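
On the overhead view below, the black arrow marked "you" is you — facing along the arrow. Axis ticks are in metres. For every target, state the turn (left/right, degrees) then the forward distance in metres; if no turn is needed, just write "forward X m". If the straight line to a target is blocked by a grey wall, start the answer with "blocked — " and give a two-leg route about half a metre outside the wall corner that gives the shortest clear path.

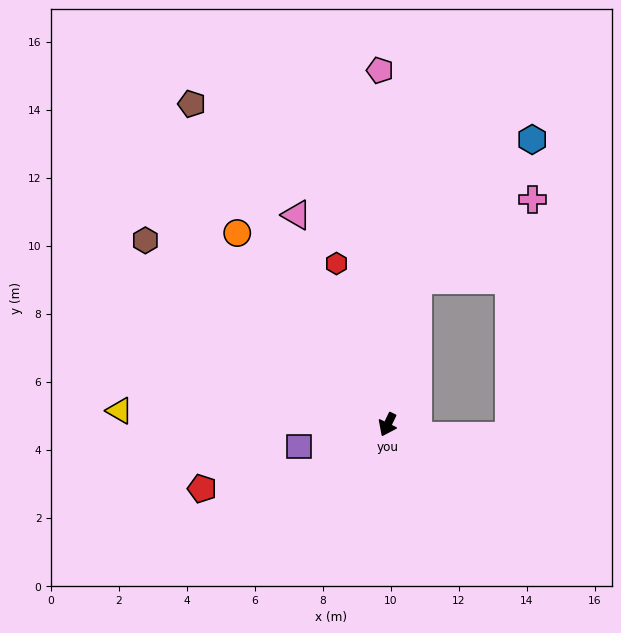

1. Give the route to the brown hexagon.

turn right 102°, forward 8.9 m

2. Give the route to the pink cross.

blocked — turn right 166°, forward 4.4 m, then turn right 43°, forward 4.1 m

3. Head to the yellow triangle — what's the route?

turn right 67°, forward 7.9 m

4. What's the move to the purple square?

turn right 50°, forward 2.7 m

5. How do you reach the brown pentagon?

turn right 123°, forward 11.0 m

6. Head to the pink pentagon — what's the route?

turn right 153°, forward 10.4 m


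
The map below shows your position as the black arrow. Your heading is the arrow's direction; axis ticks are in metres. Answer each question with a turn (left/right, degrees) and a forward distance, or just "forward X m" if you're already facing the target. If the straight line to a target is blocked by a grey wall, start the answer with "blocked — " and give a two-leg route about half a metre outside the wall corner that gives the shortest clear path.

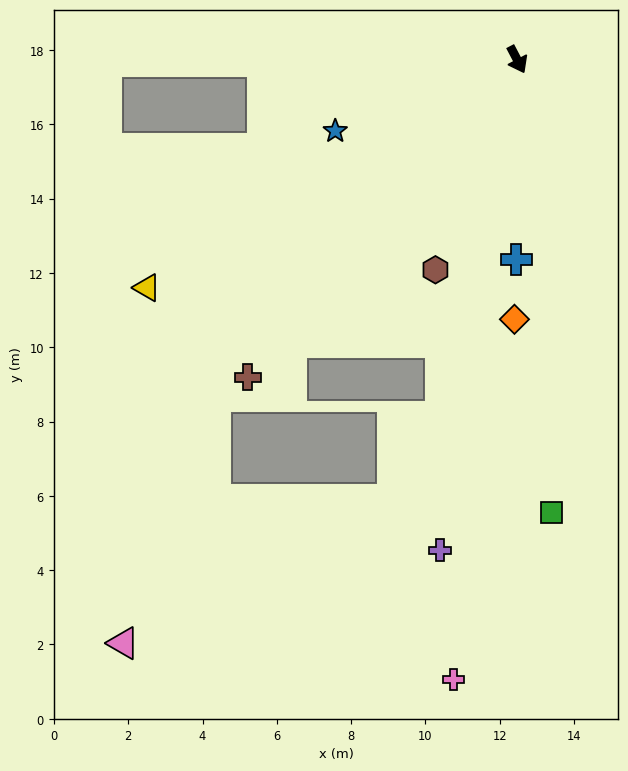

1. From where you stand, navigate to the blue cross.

turn right 28°, forward 5.4 m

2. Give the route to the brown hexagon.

turn right 49°, forward 6.1 m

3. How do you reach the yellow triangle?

turn right 86°, forward 11.7 m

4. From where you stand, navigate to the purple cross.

turn right 37°, forward 13.4 m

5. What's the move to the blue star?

turn right 96°, forward 5.3 m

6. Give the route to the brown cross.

turn right 68°, forward 11.2 m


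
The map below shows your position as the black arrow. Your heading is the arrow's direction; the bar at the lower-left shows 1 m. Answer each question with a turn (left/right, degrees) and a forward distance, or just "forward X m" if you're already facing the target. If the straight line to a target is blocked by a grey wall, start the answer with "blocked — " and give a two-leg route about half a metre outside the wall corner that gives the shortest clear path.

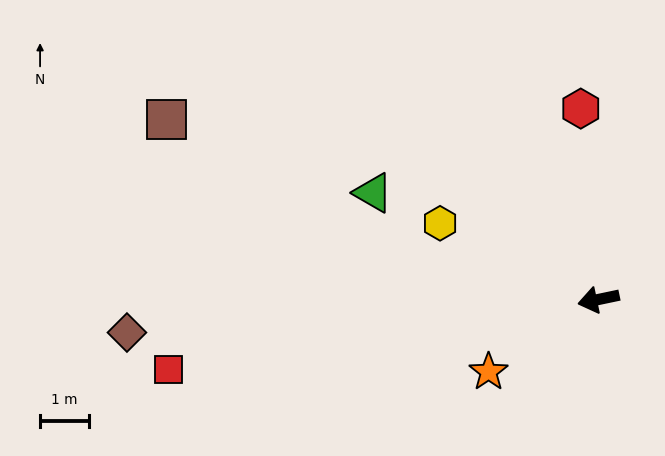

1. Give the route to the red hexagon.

turn right 97°, forward 4.0 m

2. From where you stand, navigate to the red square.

turn right 3°, forward 9.0 m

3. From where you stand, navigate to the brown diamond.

turn right 8°, forward 9.8 m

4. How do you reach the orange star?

turn left 22°, forward 2.7 m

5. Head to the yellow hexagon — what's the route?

turn right 38°, forward 3.6 m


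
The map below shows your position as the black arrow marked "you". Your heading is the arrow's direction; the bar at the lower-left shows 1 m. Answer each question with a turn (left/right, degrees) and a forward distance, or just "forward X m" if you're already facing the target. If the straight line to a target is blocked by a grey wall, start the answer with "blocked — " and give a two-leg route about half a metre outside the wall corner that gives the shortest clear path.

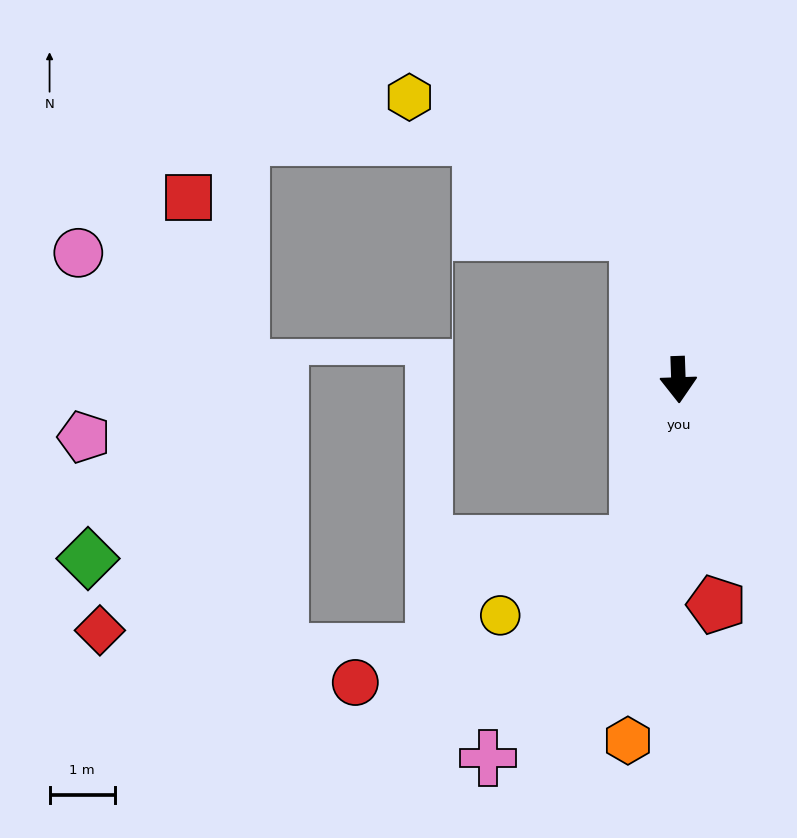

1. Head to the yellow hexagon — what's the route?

blocked — turn right 166°, forward 2.3 m, then turn left 43°, forward 4.1 m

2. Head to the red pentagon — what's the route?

turn left 8°, forward 3.5 m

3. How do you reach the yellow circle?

blocked — turn right 16°, forward 2.6 m, then turn right 48°, forward 2.4 m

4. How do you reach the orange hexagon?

turn right 10°, forward 5.6 m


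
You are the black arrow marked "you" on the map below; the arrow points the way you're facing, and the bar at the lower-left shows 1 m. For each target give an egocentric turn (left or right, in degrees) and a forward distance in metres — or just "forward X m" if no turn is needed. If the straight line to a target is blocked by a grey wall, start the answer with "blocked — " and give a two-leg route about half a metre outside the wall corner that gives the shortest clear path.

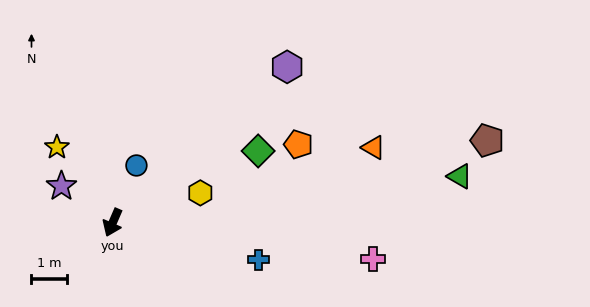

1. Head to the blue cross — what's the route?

turn left 99°, forward 4.2 m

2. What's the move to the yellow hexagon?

turn left 132°, forward 2.6 m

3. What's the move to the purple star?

turn right 102°, forward 1.8 m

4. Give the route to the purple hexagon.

turn left 155°, forward 6.6 m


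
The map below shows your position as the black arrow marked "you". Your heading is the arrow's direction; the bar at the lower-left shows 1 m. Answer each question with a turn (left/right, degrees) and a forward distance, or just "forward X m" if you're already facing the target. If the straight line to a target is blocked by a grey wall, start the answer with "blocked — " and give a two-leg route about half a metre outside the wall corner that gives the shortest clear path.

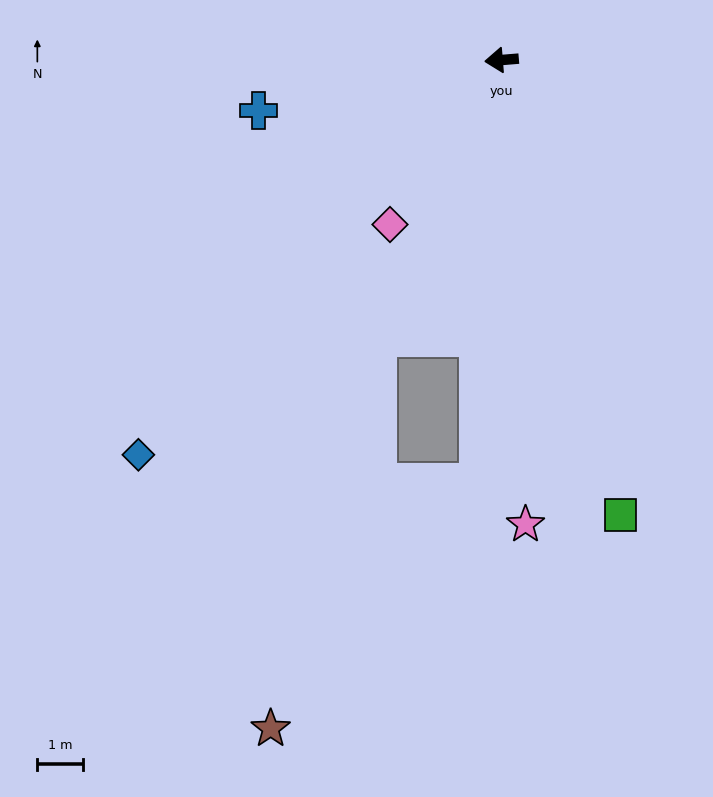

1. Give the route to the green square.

turn left 100°, forward 10.4 m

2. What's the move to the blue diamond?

turn left 43°, forward 11.9 m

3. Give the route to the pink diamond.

turn left 51°, forward 4.4 m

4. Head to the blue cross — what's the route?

turn left 7°, forward 5.5 m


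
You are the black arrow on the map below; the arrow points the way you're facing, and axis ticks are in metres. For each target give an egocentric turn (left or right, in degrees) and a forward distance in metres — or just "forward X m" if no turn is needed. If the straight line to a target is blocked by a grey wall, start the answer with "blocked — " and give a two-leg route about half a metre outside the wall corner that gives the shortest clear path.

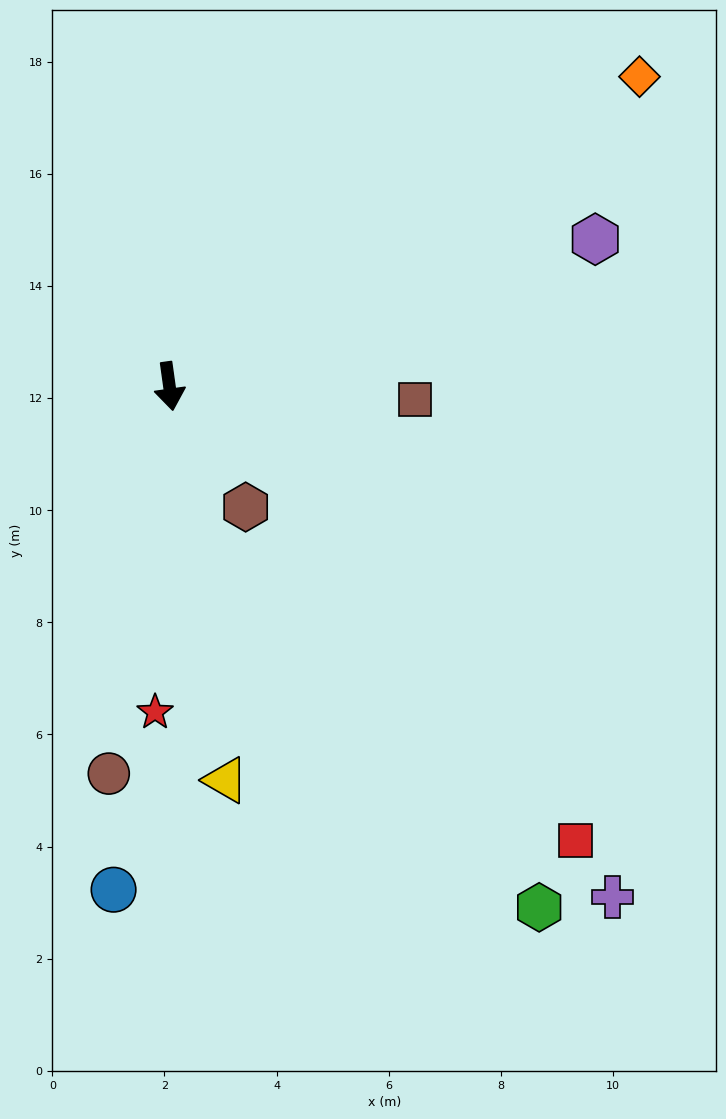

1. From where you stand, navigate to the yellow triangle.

forward 7.1 m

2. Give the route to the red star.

turn right 10°, forward 5.8 m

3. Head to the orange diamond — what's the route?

turn left 115°, forward 10.0 m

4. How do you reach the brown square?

turn left 79°, forward 4.4 m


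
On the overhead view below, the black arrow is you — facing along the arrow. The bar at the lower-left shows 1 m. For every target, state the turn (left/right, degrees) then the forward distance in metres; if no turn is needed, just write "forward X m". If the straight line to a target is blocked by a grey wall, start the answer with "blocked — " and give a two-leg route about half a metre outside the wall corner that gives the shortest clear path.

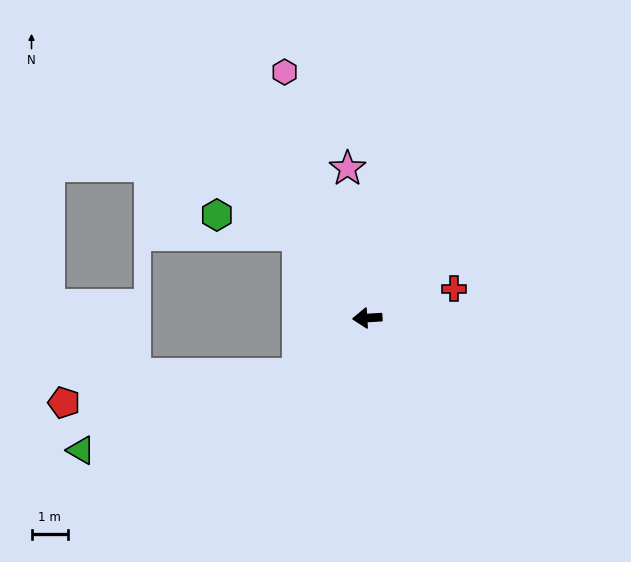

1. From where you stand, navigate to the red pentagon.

blocked — turn left 35°, forward 2.4 m, then turn right 31°, forward 6.4 m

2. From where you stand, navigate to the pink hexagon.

turn right 75°, forward 7.1 m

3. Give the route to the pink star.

turn right 86°, forward 4.1 m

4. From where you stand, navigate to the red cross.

turn right 165°, forward 2.5 m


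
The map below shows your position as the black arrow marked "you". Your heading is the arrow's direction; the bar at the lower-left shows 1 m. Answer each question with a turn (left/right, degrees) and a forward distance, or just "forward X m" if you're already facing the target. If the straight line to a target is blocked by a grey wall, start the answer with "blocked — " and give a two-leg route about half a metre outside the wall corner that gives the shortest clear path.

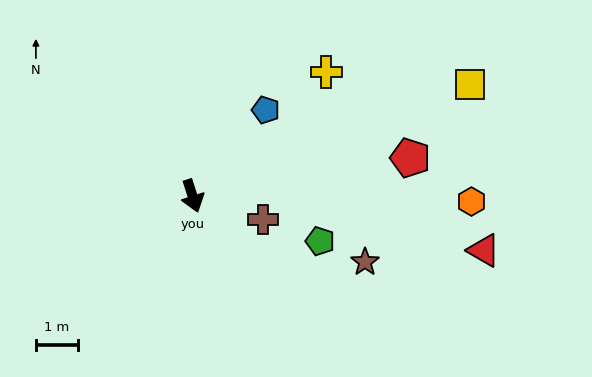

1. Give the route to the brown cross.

turn left 54°, forward 1.8 m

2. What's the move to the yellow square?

turn left 94°, forward 7.1 m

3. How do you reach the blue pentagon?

turn left 122°, forward 2.7 m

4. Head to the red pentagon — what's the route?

turn left 82°, forward 5.2 m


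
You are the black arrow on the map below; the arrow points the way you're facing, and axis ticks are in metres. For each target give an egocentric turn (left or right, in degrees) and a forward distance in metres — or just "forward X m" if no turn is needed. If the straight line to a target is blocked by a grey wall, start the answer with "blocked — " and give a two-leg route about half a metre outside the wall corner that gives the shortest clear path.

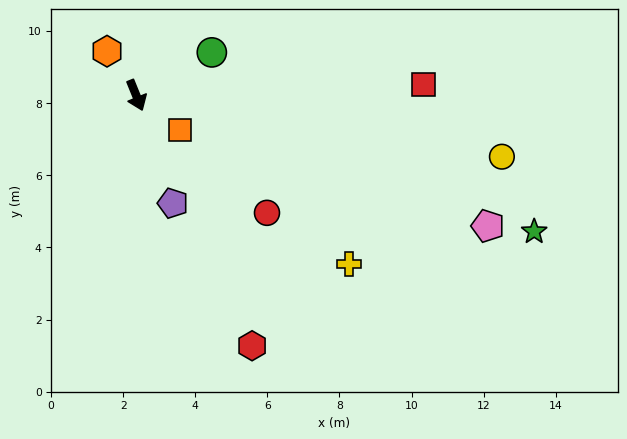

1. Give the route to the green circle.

turn left 97°, forward 2.4 m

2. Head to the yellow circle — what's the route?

turn left 58°, forward 10.3 m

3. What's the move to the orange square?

turn left 29°, forward 1.5 m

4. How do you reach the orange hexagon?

turn right 169°, forward 1.5 m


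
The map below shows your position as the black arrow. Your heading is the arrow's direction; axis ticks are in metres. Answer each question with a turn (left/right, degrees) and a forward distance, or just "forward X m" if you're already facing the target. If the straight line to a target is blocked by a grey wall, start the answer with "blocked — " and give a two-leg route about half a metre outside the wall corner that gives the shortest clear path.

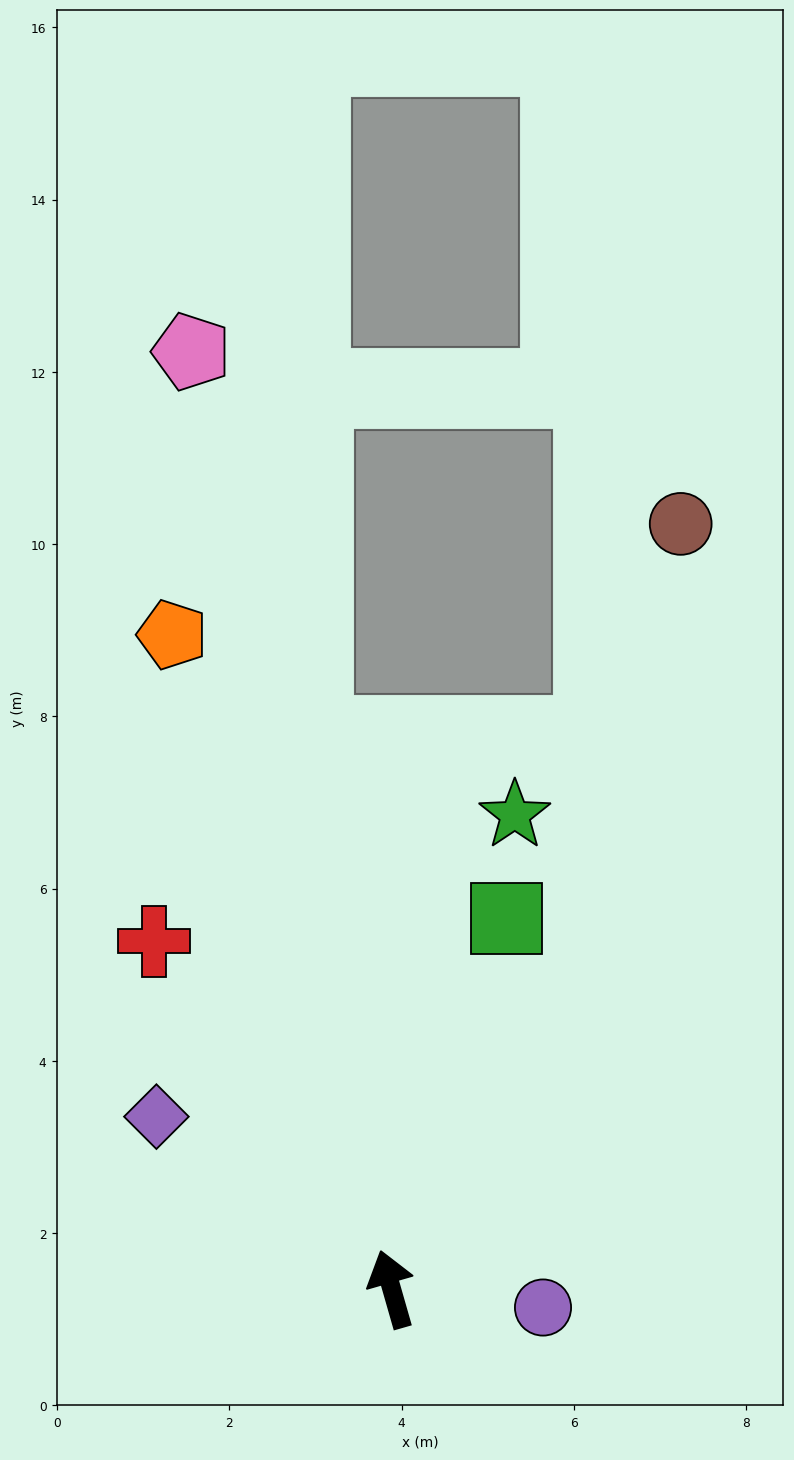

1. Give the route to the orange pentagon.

turn left 3°, forward 8.0 m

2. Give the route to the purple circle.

turn right 113°, forward 1.8 m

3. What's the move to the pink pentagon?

turn right 4°, forward 11.1 m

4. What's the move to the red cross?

turn left 18°, forward 4.9 m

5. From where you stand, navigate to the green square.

turn right 33°, forward 4.5 m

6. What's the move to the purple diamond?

turn left 38°, forward 3.4 m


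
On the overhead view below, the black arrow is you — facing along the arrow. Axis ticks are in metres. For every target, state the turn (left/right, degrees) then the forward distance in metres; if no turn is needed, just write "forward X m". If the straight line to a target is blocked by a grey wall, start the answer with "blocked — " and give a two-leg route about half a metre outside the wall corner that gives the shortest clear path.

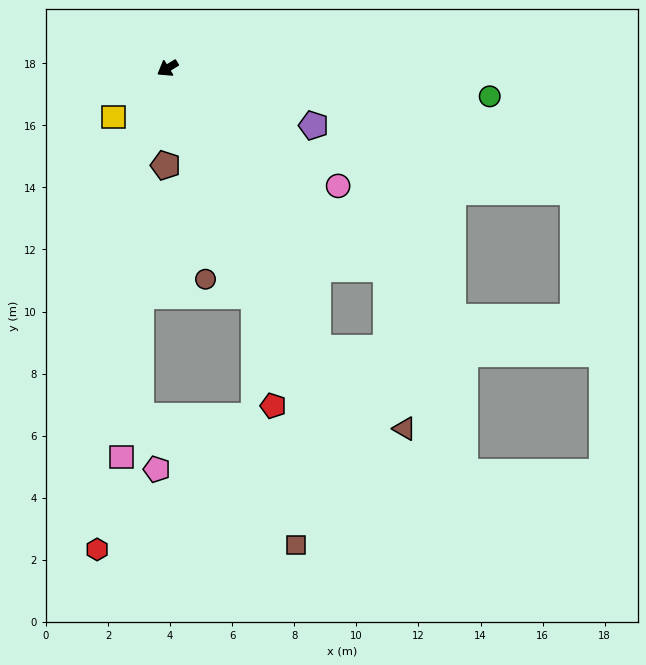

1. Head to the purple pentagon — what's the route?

turn left 127°, forward 5.1 m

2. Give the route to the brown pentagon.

turn left 57°, forward 3.1 m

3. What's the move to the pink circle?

turn left 114°, forward 6.7 m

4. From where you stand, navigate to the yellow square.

turn left 11°, forward 2.4 m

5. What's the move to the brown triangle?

blocked — turn left 87°, forward 10.2 m, then turn left 18°, forward 3.8 m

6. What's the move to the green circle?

turn left 144°, forward 10.4 m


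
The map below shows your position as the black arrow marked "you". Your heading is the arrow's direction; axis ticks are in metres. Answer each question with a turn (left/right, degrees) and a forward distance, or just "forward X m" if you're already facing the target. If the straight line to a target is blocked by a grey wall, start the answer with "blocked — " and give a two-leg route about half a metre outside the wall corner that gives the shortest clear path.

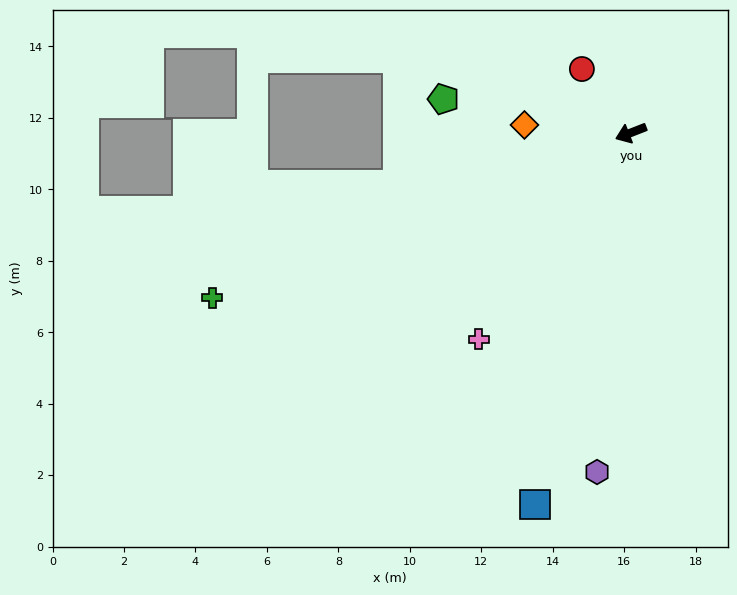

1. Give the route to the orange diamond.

turn right 26°, forward 3.0 m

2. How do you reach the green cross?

forward 12.6 m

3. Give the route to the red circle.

turn right 74°, forward 2.3 m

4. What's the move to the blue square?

turn left 54°, forward 10.8 m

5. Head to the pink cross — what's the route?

turn left 32°, forward 7.2 m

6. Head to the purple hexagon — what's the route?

turn left 63°, forward 9.5 m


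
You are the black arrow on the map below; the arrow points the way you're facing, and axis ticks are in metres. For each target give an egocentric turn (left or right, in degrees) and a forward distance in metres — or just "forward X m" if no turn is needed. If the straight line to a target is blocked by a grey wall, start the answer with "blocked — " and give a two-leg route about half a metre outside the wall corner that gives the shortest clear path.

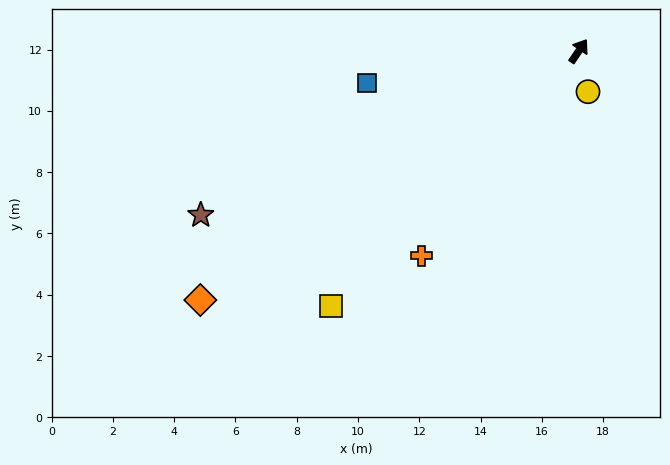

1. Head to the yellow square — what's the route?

turn left 170°, forward 11.6 m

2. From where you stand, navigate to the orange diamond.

turn left 157°, forward 14.8 m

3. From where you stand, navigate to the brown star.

turn left 147°, forward 13.4 m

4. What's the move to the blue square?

turn left 133°, forward 7.0 m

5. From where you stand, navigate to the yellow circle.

turn right 133°, forward 1.4 m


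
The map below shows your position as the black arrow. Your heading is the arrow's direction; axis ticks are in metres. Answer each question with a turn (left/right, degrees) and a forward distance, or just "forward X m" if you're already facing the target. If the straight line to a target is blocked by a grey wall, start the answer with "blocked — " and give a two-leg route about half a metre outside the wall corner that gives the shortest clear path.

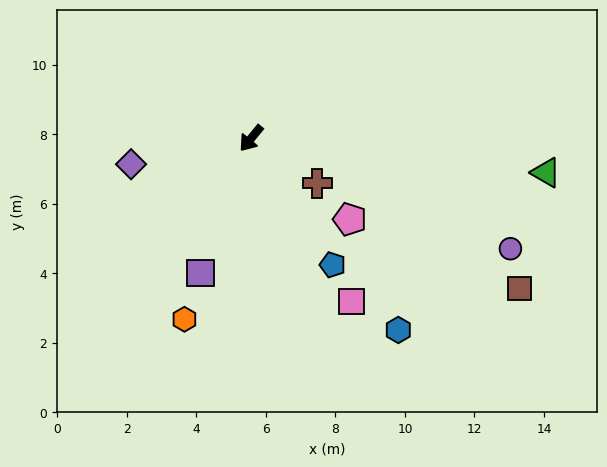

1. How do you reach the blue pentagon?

turn left 72°, forward 4.3 m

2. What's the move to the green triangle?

turn left 123°, forward 8.5 m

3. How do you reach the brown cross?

turn left 95°, forward 2.3 m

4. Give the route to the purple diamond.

turn right 38°, forward 3.5 m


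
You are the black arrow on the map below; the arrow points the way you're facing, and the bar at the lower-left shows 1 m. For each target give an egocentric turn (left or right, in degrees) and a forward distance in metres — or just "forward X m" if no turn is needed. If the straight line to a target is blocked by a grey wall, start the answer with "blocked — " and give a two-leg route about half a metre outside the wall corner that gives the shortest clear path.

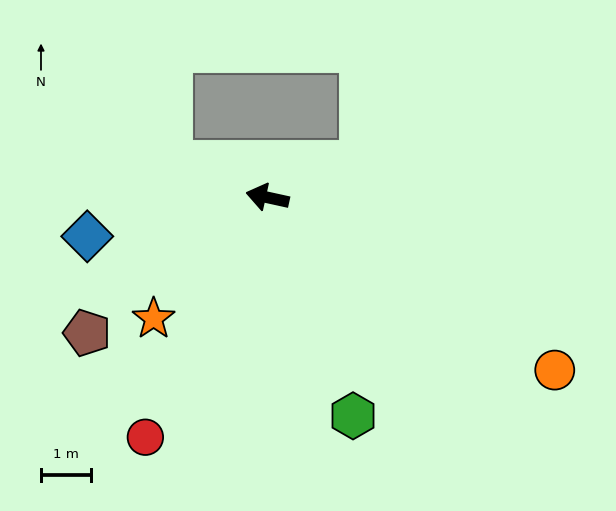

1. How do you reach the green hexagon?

turn left 124°, forward 4.7 m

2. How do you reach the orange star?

turn left 59°, forward 3.3 m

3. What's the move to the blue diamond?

turn left 25°, forward 3.7 m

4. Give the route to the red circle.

turn left 75°, forward 5.3 m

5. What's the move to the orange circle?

turn left 161°, forward 6.6 m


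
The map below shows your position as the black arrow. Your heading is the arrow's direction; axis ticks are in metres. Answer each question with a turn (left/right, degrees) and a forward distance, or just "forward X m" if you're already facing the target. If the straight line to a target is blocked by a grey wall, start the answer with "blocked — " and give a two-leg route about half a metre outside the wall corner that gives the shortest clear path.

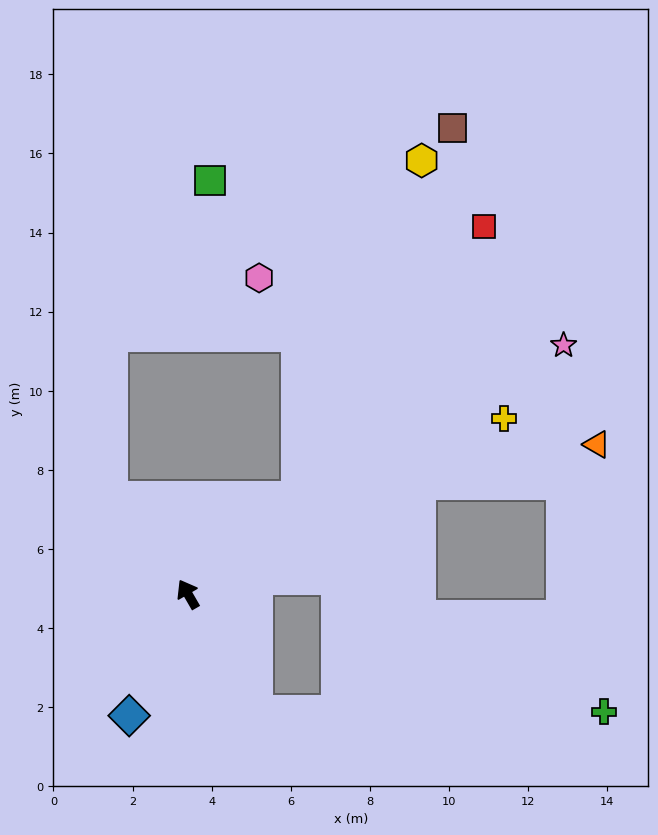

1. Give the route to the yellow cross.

turn right 91°, forward 9.1 m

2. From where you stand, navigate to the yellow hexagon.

blocked — turn right 79°, forward 3.7 m, then turn left 29°, forward 9.1 m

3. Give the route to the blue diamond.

turn left 124°, forward 3.4 m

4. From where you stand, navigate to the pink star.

turn right 87°, forward 11.4 m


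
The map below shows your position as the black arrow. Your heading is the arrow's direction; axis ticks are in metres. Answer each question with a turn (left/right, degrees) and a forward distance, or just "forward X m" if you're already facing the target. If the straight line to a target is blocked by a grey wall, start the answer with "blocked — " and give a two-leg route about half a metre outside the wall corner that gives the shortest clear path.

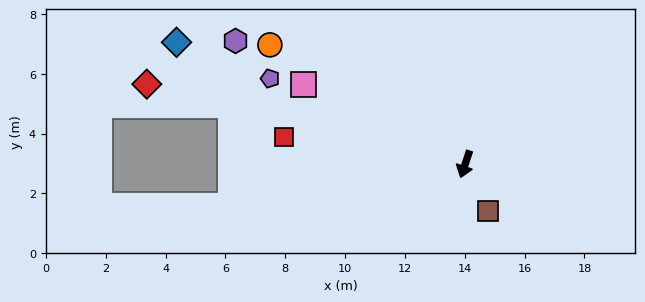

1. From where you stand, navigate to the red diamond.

turn right 86°, forward 11.0 m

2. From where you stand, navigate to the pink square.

turn right 98°, forward 6.0 m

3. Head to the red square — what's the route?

turn right 80°, forward 6.1 m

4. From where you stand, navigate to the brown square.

turn left 45°, forward 1.7 m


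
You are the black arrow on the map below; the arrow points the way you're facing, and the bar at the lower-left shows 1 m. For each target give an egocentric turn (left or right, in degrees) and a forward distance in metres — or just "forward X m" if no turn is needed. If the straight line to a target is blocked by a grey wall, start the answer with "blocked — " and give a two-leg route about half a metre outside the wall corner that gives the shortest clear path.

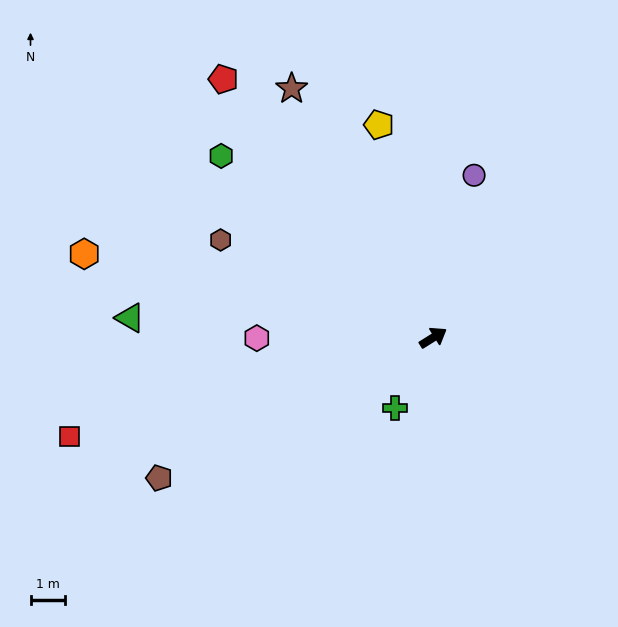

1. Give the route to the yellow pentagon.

turn left 72°, forward 6.4 m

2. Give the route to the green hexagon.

turn left 107°, forward 8.1 m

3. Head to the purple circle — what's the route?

turn left 44°, forward 4.9 m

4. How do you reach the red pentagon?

turn left 97°, forward 9.7 m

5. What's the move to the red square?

turn left 163°, forward 11.0 m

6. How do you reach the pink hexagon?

turn left 148°, forward 5.1 m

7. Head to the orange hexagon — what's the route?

turn left 134°, forward 10.5 m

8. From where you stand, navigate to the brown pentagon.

turn left 175°, forward 9.0 m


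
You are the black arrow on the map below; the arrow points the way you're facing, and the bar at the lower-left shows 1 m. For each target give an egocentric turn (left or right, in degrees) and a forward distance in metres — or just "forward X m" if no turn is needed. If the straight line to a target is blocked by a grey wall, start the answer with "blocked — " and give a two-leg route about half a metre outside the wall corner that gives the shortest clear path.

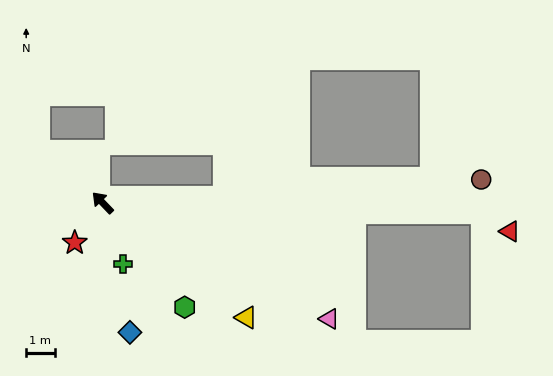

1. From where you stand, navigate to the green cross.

turn left 154°, forward 2.3 m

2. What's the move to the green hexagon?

turn left 174°, forward 4.7 m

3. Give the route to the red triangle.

blocked — turn right 135°, forward 13.4 m, then turn right 34°, forward 1.2 m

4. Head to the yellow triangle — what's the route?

turn right 172°, forward 6.5 m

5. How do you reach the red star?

turn left 101°, forward 1.7 m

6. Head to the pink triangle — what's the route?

turn right 161°, forward 9.0 m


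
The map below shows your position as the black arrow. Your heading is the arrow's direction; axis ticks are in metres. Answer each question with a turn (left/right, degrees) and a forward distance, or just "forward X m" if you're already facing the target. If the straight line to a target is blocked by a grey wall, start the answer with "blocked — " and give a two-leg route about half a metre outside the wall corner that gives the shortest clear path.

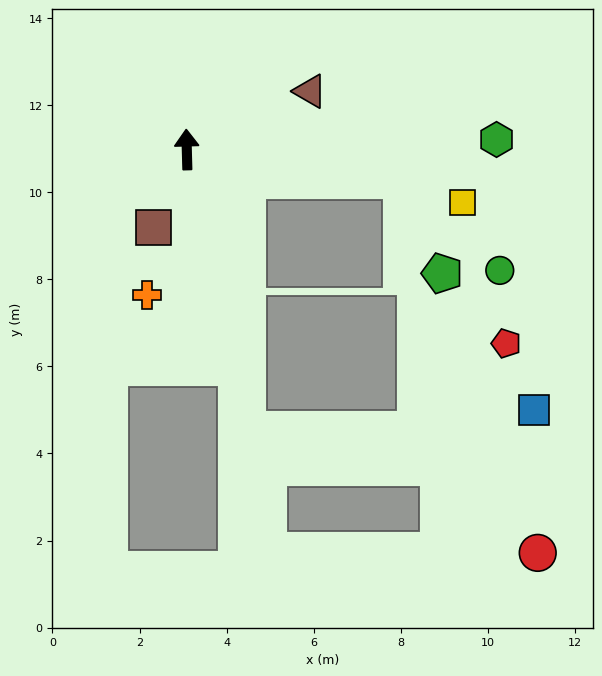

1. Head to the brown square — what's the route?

turn left 155°, forward 1.9 m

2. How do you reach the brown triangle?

turn right 66°, forward 3.1 m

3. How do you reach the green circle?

blocked — turn right 100°, forward 5.0 m, then turn right 34°, forward 3.1 m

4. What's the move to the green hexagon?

turn right 90°, forward 7.1 m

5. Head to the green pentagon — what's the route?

blocked — turn right 100°, forward 5.0 m, then turn right 58°, forward 2.3 m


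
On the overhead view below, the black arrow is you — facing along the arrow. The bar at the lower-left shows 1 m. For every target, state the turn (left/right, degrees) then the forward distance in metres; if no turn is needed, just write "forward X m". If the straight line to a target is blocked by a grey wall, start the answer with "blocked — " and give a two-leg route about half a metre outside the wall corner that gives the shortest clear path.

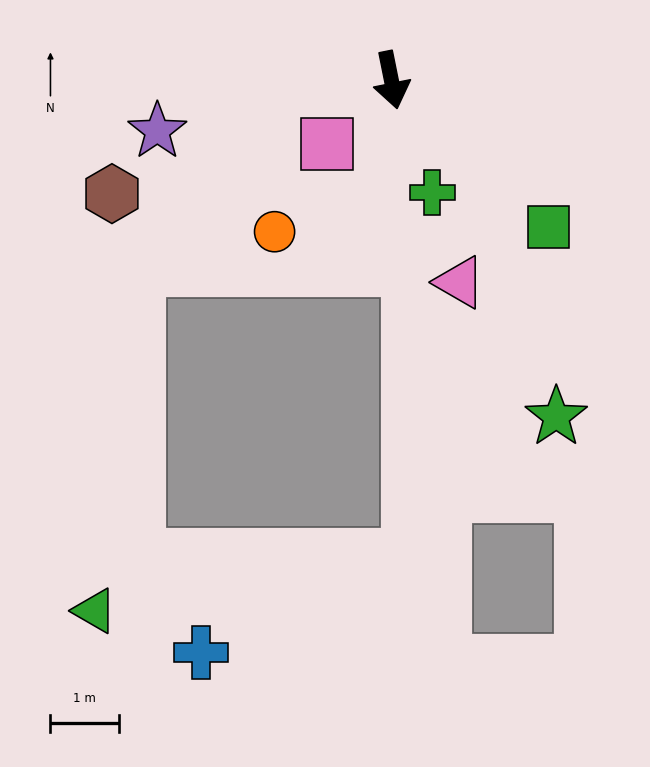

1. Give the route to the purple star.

turn right 89°, forward 3.5 m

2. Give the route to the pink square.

turn right 56°, forward 1.3 m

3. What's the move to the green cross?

turn left 9°, forward 1.8 m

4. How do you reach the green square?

turn left 36°, forward 3.2 m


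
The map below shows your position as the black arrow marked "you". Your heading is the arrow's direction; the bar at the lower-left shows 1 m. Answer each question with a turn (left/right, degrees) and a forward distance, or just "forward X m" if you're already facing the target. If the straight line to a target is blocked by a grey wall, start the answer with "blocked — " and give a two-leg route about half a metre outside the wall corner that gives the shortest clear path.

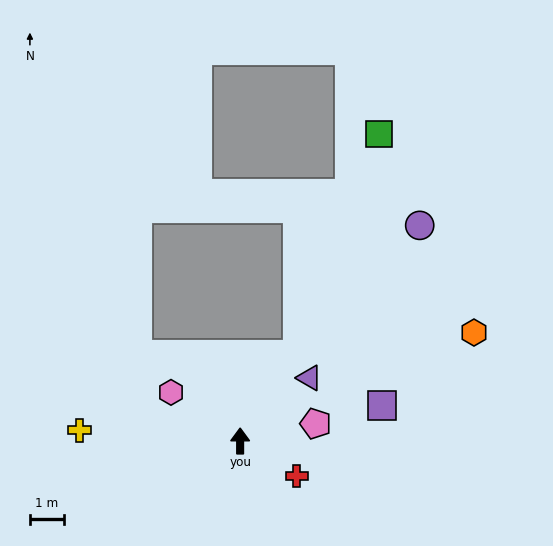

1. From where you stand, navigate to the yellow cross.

turn left 86°, forward 4.8 m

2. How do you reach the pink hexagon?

turn left 55°, forward 2.5 m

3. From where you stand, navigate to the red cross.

turn right 122°, forward 2.0 m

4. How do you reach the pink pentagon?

turn right 77°, forward 2.3 m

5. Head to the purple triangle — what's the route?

turn right 48°, forward 2.8 m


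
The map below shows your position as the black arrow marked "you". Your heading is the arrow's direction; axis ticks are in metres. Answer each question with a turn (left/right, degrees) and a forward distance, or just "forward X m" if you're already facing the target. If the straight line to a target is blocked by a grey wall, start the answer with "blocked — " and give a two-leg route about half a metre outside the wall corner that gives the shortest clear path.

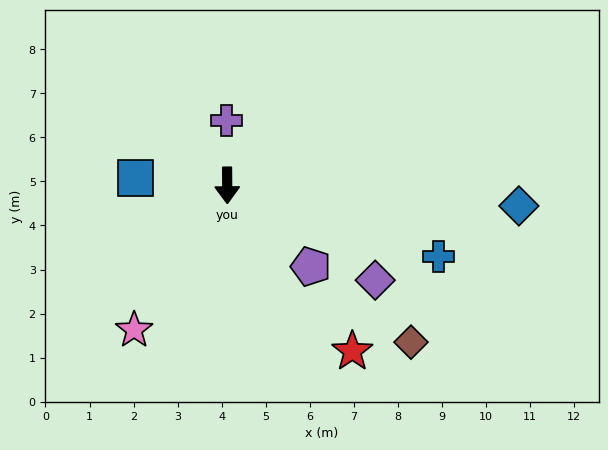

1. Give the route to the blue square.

turn right 95°, forward 2.1 m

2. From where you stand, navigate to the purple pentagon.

turn left 45°, forward 2.6 m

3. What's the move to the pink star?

turn right 33°, forward 3.9 m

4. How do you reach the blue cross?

turn left 71°, forward 5.1 m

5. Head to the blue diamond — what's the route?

turn left 86°, forward 6.6 m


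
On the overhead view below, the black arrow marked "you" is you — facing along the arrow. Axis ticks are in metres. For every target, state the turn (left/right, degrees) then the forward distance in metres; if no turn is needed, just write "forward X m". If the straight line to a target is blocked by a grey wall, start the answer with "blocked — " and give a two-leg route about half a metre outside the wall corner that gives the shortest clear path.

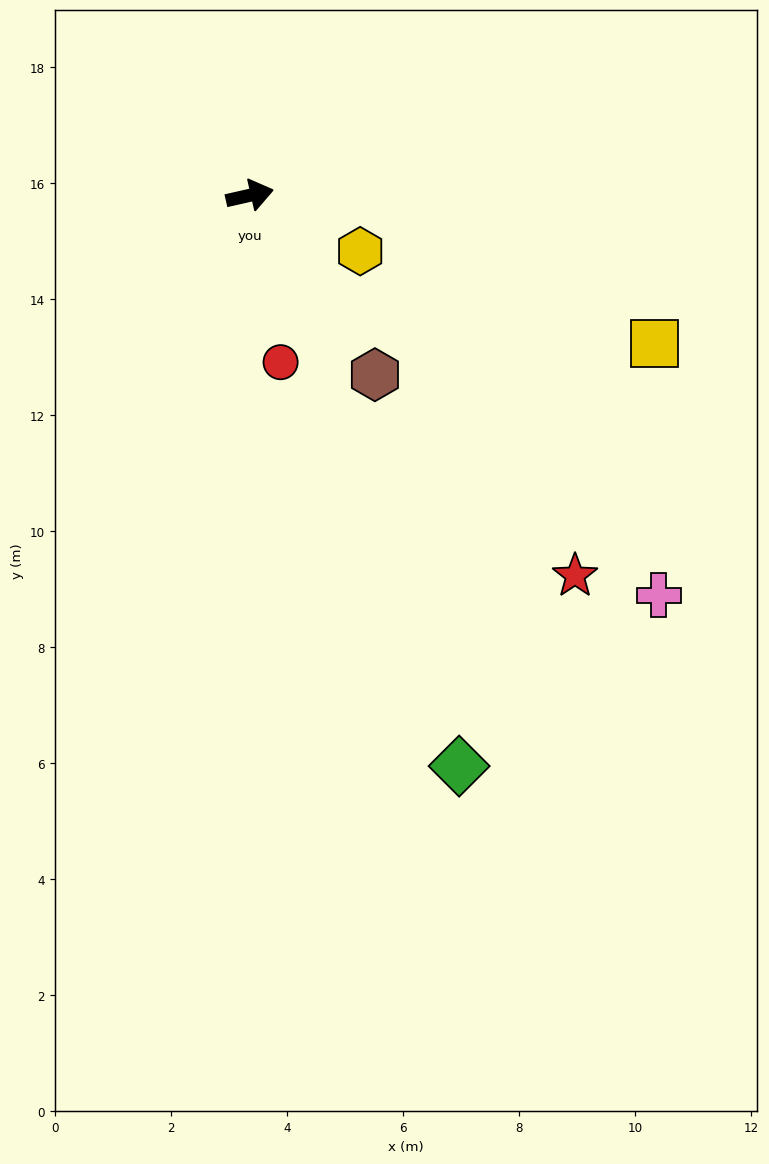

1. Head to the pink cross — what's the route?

turn right 57°, forward 9.9 m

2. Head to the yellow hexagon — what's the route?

turn right 40°, forward 2.1 m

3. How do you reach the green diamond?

turn right 83°, forward 10.5 m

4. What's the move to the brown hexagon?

turn right 68°, forward 3.8 m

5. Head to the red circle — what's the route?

turn right 92°, forward 2.9 m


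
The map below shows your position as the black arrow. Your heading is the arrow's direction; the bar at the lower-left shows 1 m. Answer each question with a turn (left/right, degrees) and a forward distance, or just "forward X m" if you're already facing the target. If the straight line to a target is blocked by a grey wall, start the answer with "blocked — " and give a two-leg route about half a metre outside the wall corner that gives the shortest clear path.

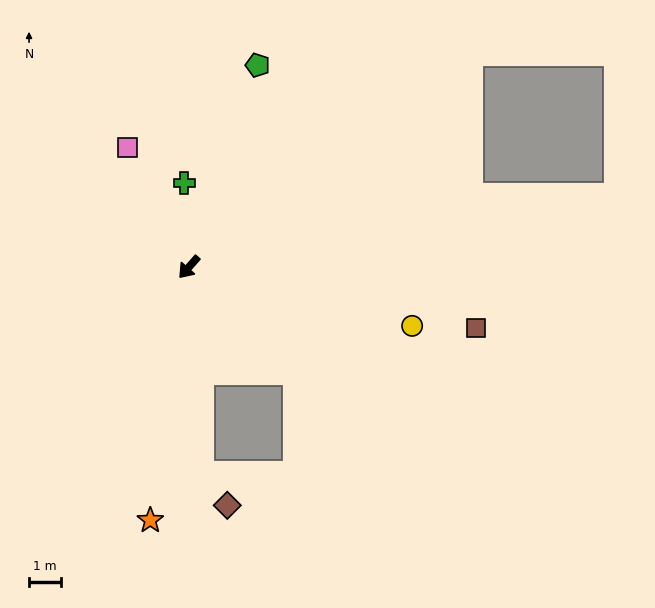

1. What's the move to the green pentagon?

turn right 157°, forward 6.7 m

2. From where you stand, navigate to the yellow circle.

turn left 117°, forward 7.2 m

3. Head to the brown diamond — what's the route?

blocked — turn left 45°, forward 6.5 m, then turn left 37°, forward 1.3 m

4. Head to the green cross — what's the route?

turn right 135°, forward 2.6 m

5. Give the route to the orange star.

turn left 33°, forward 8.0 m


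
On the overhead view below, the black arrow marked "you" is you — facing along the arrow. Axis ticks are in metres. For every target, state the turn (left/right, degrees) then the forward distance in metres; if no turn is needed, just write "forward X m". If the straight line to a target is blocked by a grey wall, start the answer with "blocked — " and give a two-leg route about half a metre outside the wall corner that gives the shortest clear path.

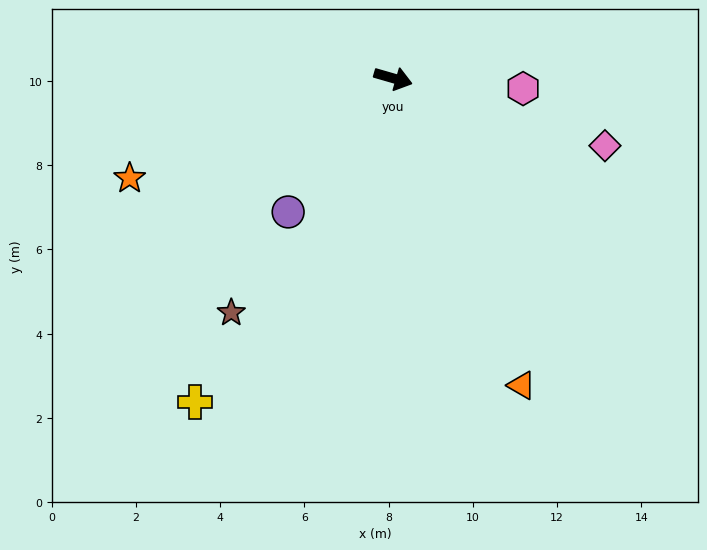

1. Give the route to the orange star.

turn right 143°, forward 6.7 m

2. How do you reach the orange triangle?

turn right 51°, forward 7.9 m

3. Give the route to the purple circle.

turn right 112°, forward 4.0 m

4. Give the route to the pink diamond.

forward 5.3 m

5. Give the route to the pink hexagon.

turn left 12°, forward 3.1 m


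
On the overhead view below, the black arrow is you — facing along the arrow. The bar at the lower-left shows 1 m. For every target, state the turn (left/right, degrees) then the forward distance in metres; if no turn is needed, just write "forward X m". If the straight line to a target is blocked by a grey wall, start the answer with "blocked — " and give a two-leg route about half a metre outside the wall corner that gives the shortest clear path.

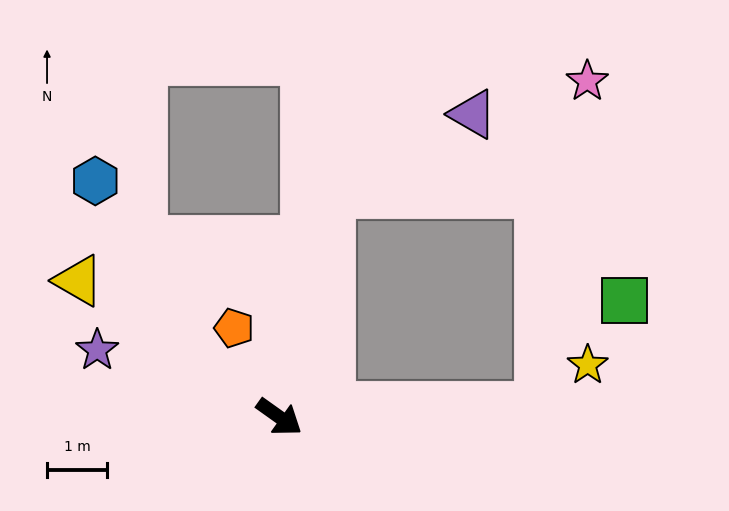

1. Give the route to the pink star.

blocked — turn left 38°, forward 4.4 m, then turn left 79°, forward 5.5 m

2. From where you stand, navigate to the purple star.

turn right 165°, forward 3.2 m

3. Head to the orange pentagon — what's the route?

turn left 152°, forward 1.7 m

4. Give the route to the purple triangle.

blocked — turn left 113°, forward 3.8 m, then turn right 49°, forward 2.7 m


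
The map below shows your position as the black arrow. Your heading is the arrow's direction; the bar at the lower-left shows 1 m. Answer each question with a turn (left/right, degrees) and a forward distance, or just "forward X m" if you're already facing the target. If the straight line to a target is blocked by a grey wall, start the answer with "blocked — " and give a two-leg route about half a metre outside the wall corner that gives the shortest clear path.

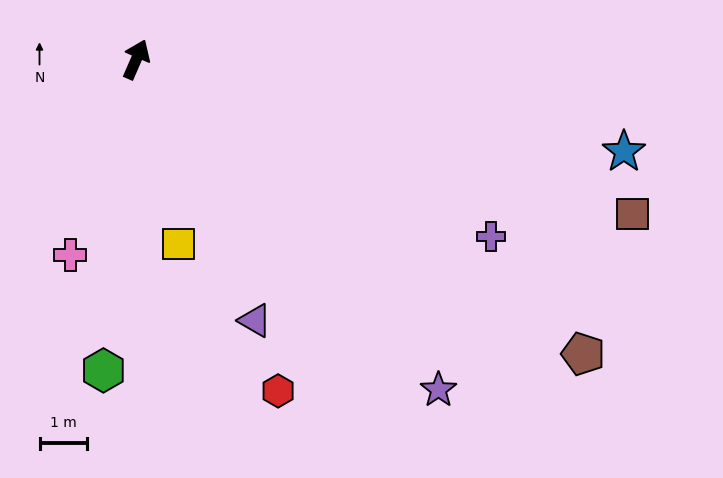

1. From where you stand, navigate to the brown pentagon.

turn right 100°, forward 11.3 m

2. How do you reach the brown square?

turn right 84°, forward 11.0 m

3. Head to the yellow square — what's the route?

turn right 144°, forward 4.0 m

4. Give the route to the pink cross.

turn right 175°, forward 4.4 m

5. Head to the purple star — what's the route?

turn right 114°, forward 9.5 m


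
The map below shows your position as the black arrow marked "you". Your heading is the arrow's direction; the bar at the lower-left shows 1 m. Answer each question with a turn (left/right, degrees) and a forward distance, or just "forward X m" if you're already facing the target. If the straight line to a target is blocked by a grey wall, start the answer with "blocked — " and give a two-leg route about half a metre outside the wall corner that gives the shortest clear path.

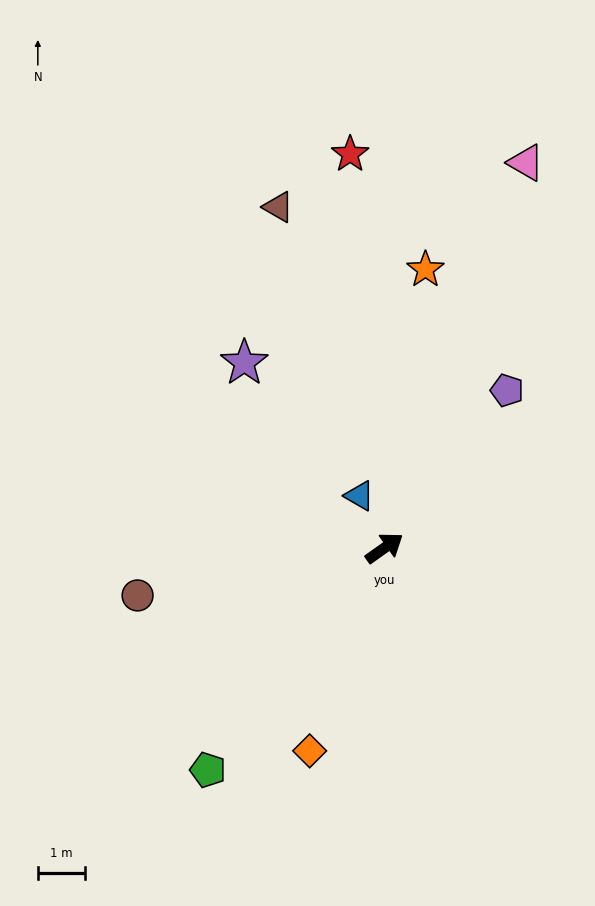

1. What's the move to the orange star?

turn left 46°, forward 5.9 m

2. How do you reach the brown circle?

turn left 156°, forward 5.3 m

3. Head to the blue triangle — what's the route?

turn left 80°, forward 1.2 m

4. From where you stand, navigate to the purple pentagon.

turn left 17°, forward 4.2 m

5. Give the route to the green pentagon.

turn right 164°, forward 6.0 m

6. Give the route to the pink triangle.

turn left 35°, forward 8.6 m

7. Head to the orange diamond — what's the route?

turn right 146°, forward 4.5 m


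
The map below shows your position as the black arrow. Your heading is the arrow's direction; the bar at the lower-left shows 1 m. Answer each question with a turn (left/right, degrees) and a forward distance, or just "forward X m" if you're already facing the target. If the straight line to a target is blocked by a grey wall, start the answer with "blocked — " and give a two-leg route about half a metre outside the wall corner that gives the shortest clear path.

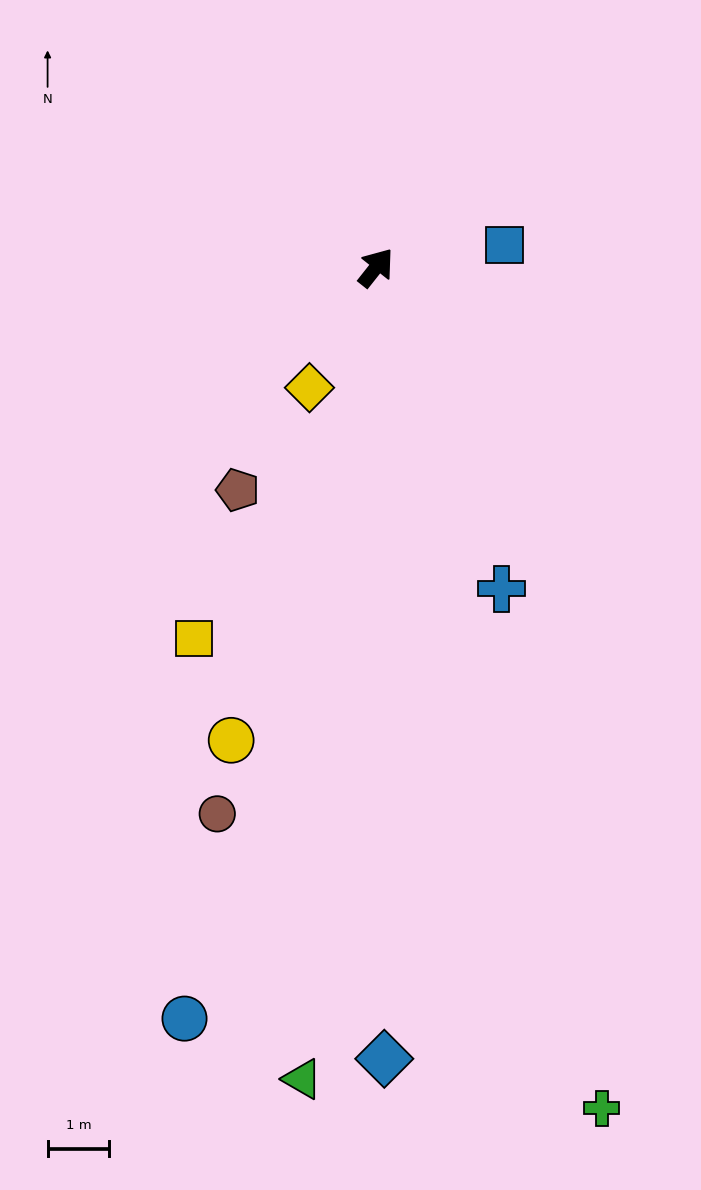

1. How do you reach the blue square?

turn right 42°, forward 2.1 m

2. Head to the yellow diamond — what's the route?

turn right 171°, forward 2.2 m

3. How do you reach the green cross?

turn right 127°, forward 14.1 m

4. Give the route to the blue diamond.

turn right 141°, forward 12.8 m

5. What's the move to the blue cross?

turn right 120°, forward 5.6 m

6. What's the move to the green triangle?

turn right 147°, forward 13.2 m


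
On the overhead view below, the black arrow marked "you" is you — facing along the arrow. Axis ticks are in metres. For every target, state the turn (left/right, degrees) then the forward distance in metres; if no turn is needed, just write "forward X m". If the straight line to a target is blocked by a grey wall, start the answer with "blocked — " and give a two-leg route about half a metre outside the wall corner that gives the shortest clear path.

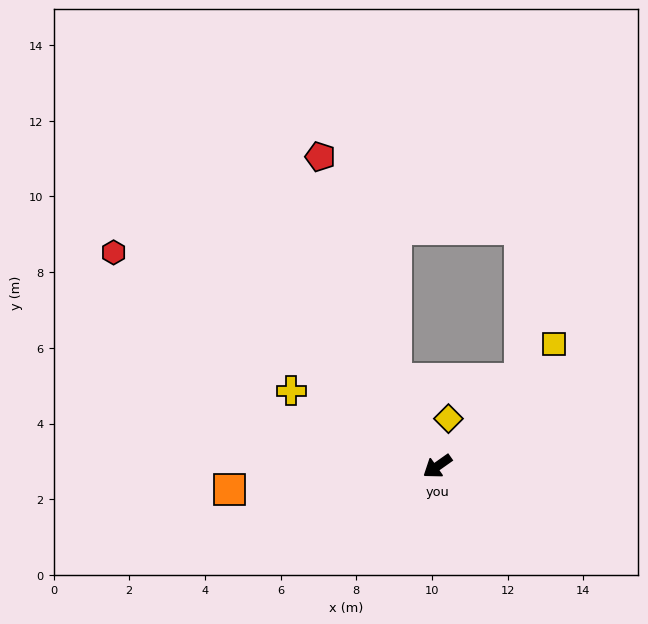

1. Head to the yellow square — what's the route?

turn right 169°, forward 4.5 m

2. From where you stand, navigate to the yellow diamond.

turn right 138°, forward 1.3 m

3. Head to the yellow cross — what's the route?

turn right 63°, forward 4.3 m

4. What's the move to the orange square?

turn right 29°, forward 5.5 m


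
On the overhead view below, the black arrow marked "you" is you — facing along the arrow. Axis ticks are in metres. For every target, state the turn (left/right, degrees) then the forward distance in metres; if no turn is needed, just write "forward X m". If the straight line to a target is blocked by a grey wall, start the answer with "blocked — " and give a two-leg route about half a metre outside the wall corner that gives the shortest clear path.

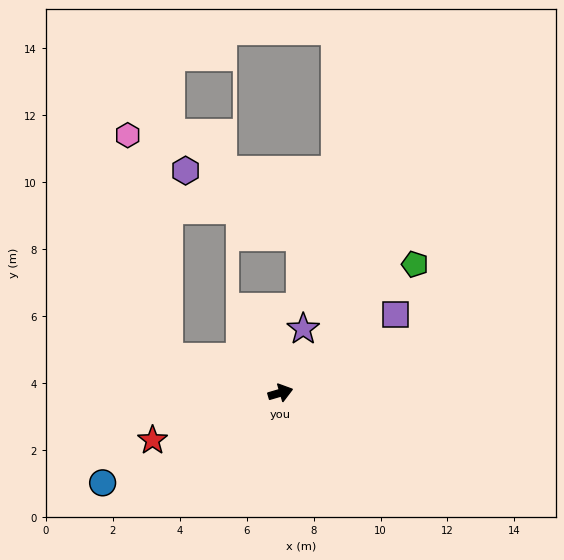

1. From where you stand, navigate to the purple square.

turn left 18°, forward 4.2 m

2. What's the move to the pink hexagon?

blocked — turn left 146°, forward 3.5 m, then turn right 62°, forward 6.7 m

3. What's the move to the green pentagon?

turn left 27°, forward 5.6 m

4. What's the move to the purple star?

turn left 54°, forward 2.0 m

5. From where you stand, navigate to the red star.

turn right 176°, forward 4.1 m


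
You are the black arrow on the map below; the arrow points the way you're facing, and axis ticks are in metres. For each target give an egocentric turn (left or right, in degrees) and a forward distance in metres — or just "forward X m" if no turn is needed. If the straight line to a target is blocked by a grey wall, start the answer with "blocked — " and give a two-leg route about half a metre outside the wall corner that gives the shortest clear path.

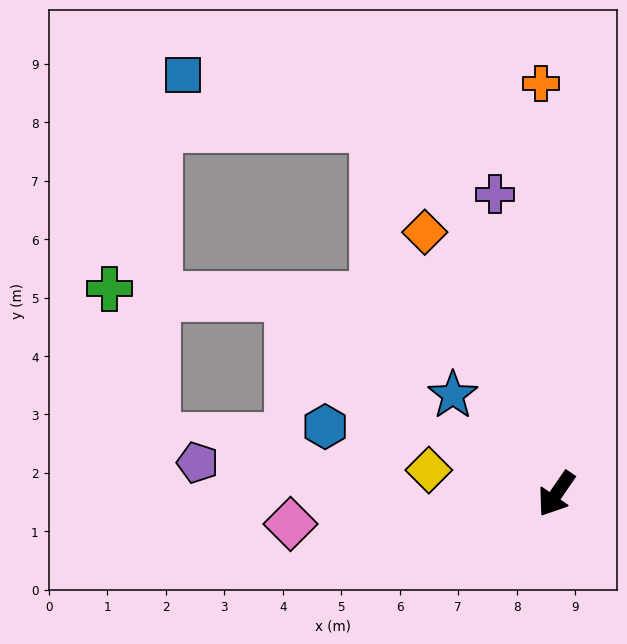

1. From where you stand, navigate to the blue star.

turn right 99°, forward 2.4 m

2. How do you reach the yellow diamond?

turn right 66°, forward 2.2 m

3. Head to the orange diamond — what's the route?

turn right 119°, forward 5.0 m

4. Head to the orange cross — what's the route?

turn right 143°, forward 7.0 m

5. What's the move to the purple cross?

turn right 134°, forward 5.2 m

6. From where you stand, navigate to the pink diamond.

turn right 49°, forward 4.6 m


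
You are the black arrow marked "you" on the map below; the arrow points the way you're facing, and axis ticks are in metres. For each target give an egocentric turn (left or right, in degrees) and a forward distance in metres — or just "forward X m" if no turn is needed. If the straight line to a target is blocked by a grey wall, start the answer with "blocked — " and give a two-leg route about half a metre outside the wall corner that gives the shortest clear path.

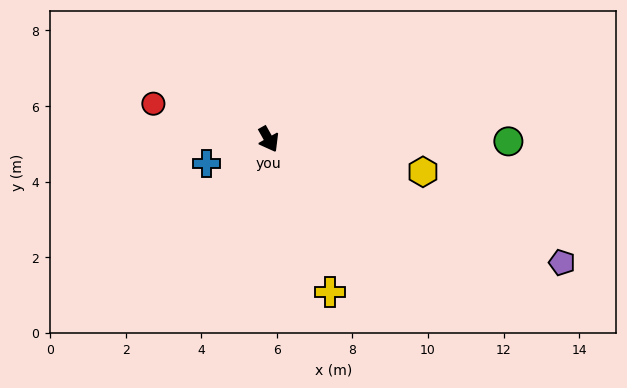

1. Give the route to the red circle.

turn right 137°, forward 3.2 m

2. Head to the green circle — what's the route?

turn left 60°, forward 6.3 m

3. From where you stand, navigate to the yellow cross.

turn right 8°, forward 4.4 m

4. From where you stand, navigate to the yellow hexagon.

turn left 49°, forward 4.2 m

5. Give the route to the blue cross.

turn right 98°, forward 1.8 m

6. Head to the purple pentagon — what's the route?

turn left 38°, forward 8.4 m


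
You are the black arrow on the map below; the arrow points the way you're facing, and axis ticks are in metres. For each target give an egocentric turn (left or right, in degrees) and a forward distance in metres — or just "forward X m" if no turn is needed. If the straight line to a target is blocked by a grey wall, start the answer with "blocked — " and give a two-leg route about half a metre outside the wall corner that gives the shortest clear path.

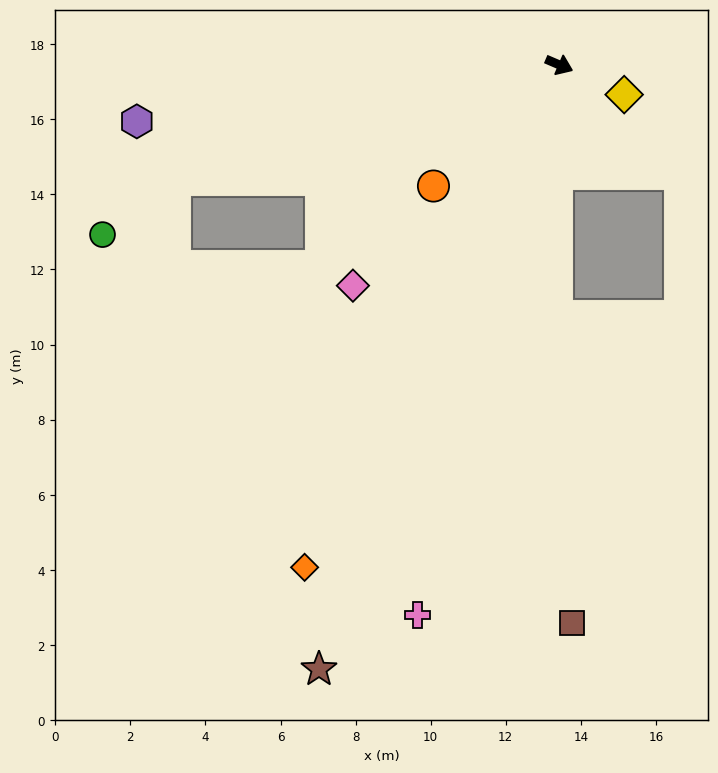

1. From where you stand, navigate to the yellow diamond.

forward 1.9 m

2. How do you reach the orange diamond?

turn right 94°, forward 15.0 m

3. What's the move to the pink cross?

turn right 81°, forward 15.1 m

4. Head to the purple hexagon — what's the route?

turn right 149°, forward 11.4 m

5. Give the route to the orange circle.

turn right 113°, forward 4.7 m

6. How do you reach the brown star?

turn right 89°, forward 17.3 m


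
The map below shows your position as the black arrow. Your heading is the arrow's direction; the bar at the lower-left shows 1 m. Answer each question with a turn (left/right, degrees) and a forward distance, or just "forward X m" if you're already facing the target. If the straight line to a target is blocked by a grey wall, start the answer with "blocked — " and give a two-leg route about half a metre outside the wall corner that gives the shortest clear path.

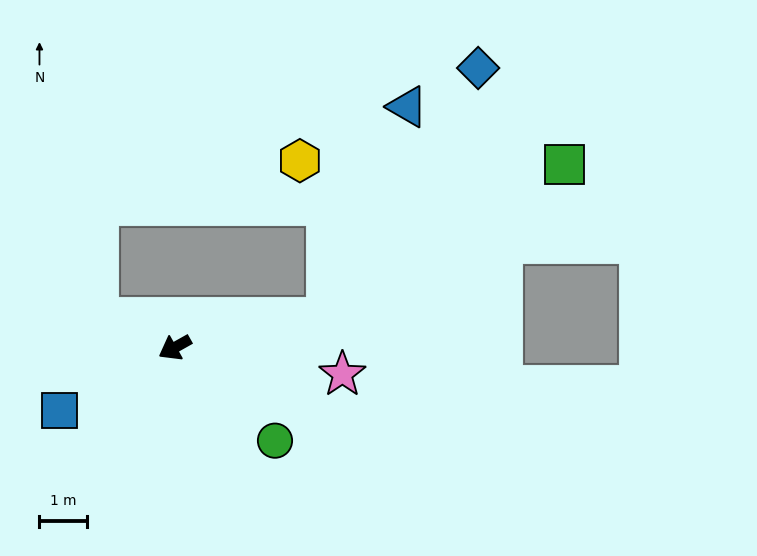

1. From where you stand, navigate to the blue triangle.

blocked — turn left 162°, forward 3.3 m, then turn left 58°, forward 4.8 m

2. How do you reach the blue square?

forward 2.8 m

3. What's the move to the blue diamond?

blocked — turn left 162°, forward 3.3 m, then turn left 47°, forward 6.1 m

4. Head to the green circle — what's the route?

turn left 108°, forward 2.9 m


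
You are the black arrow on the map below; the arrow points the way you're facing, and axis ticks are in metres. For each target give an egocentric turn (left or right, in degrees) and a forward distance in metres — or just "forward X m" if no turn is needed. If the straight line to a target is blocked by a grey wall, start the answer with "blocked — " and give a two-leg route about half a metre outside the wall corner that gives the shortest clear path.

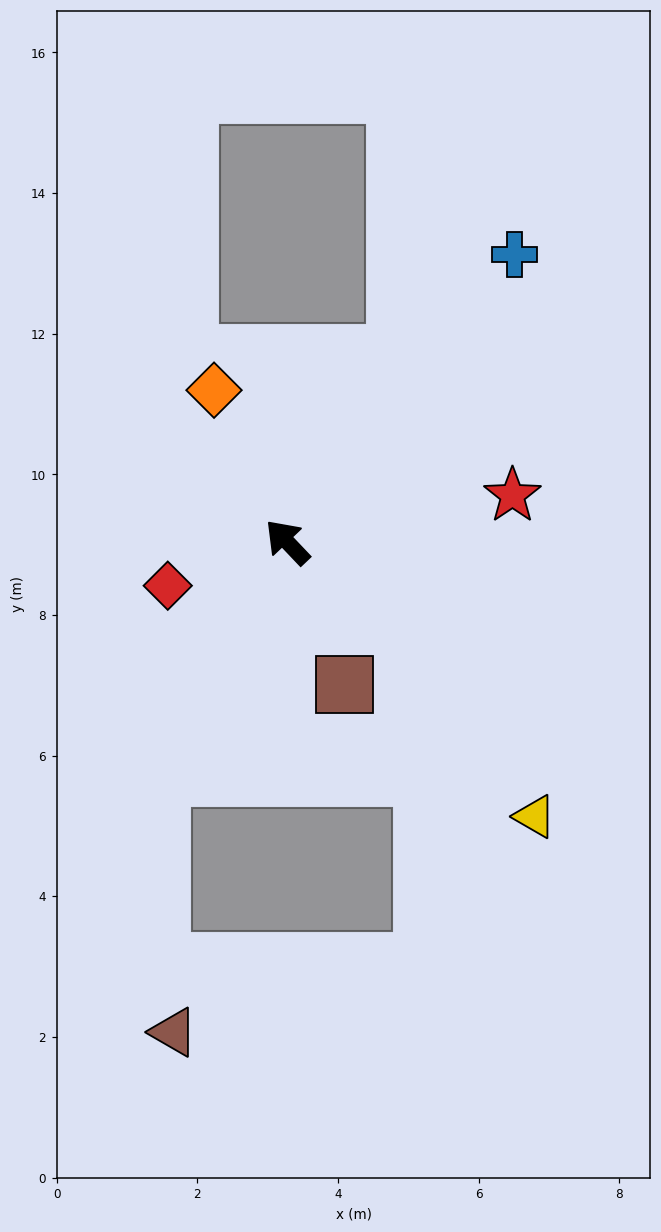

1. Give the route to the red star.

turn right 122°, forward 3.3 m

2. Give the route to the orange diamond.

turn right 18°, forward 2.4 m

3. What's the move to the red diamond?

turn left 67°, forward 1.8 m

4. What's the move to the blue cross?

turn right 82°, forward 5.2 m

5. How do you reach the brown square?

turn left 158°, forward 2.2 m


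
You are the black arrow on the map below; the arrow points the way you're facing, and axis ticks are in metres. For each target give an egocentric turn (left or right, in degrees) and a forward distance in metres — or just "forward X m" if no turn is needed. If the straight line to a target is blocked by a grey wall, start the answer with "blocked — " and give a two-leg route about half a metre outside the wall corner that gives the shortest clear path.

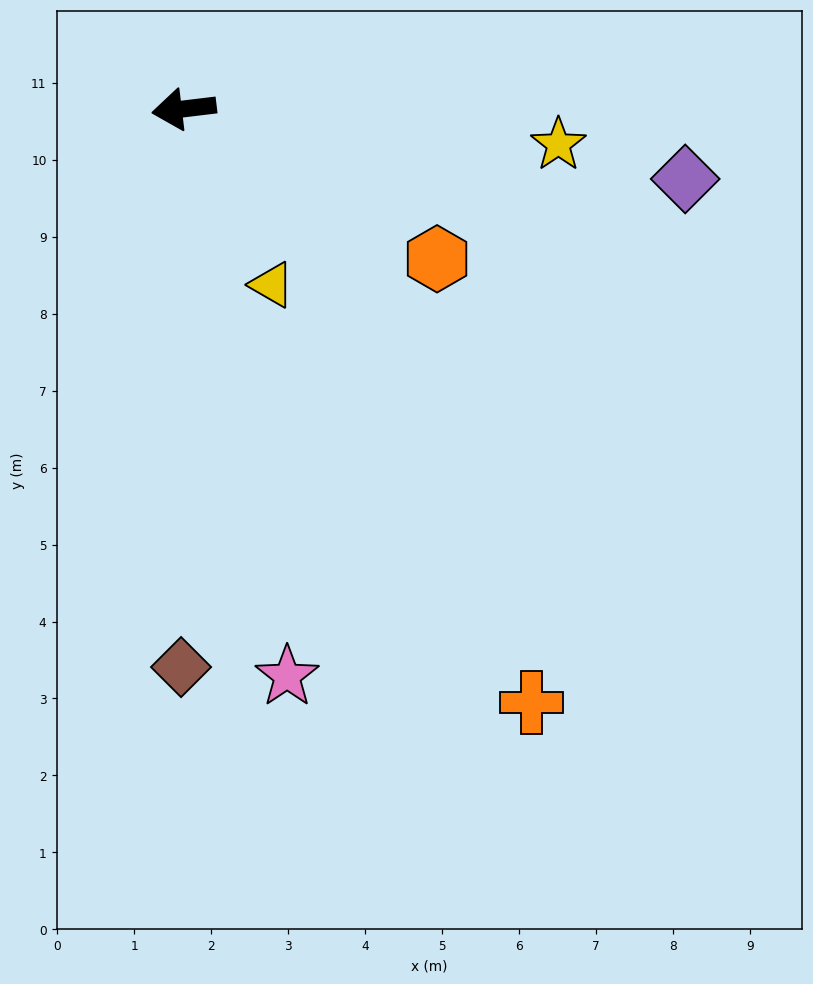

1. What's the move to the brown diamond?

turn left 83°, forward 7.3 m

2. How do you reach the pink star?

turn left 93°, forward 7.5 m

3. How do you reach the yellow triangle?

turn left 110°, forward 2.6 m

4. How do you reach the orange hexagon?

turn left 142°, forward 3.8 m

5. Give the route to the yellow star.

turn left 168°, forward 4.9 m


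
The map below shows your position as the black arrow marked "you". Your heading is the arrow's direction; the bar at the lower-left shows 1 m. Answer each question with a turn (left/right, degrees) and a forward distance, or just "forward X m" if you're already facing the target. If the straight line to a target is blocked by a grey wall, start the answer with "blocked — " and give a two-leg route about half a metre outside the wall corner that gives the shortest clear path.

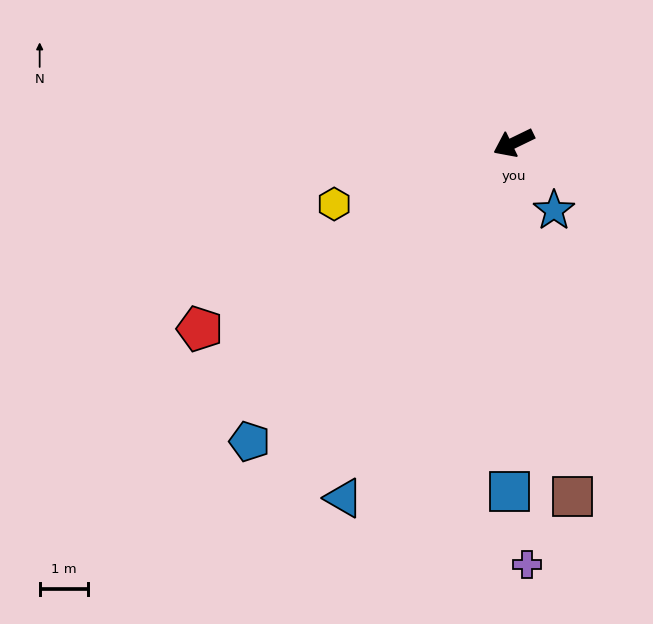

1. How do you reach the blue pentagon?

turn left 23°, forward 8.2 m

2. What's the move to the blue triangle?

turn left 39°, forward 8.1 m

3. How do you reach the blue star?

turn left 95°, forward 1.6 m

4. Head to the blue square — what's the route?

turn left 63°, forward 7.2 m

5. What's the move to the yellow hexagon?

turn right 7°, forward 3.9 m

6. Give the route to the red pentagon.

turn left 5°, forward 7.5 m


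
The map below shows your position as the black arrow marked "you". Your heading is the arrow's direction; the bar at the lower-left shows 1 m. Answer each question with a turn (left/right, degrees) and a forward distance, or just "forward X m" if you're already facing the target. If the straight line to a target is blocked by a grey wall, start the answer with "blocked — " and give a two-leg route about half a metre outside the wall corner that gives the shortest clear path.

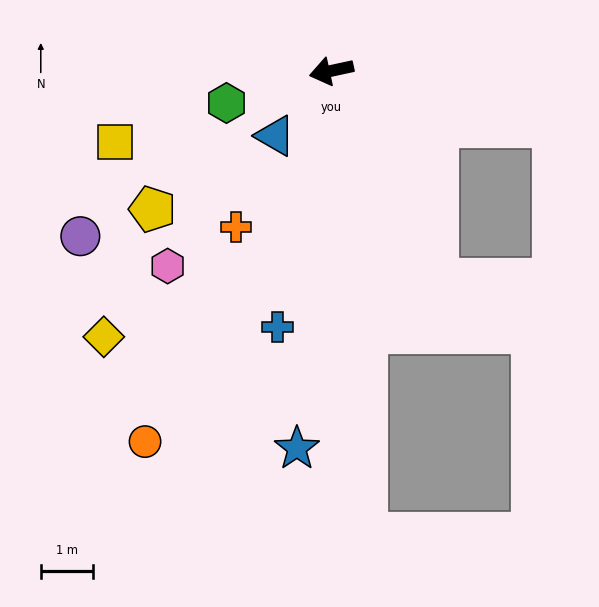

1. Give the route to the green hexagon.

turn left 5°, forward 2.1 m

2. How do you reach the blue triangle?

turn left 37°, forward 1.6 m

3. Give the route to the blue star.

turn left 73°, forward 7.2 m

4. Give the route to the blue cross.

turn left 66°, forward 5.0 m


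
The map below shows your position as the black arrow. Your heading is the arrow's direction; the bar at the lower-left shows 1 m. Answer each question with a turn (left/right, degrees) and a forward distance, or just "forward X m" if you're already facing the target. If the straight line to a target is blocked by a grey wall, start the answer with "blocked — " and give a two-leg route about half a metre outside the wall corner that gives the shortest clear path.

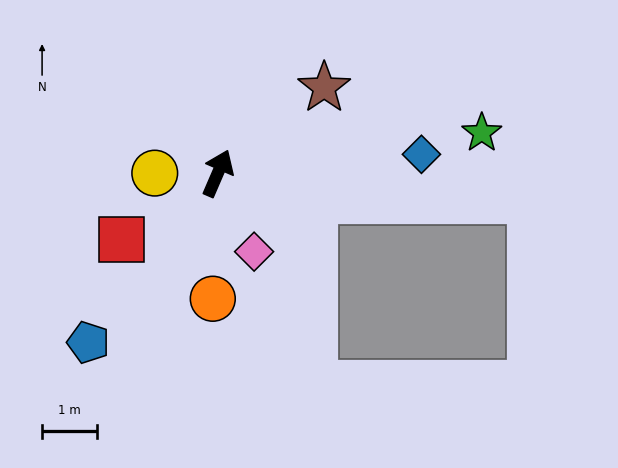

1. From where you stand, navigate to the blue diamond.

turn right 61°, forward 3.8 m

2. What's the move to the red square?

turn left 148°, forward 2.1 m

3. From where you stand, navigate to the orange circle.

turn right 159°, forward 2.3 m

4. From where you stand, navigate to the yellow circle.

turn left 113°, forward 1.2 m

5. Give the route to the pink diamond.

turn right 132°, forward 1.6 m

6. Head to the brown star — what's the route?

turn right 28°, forward 2.5 m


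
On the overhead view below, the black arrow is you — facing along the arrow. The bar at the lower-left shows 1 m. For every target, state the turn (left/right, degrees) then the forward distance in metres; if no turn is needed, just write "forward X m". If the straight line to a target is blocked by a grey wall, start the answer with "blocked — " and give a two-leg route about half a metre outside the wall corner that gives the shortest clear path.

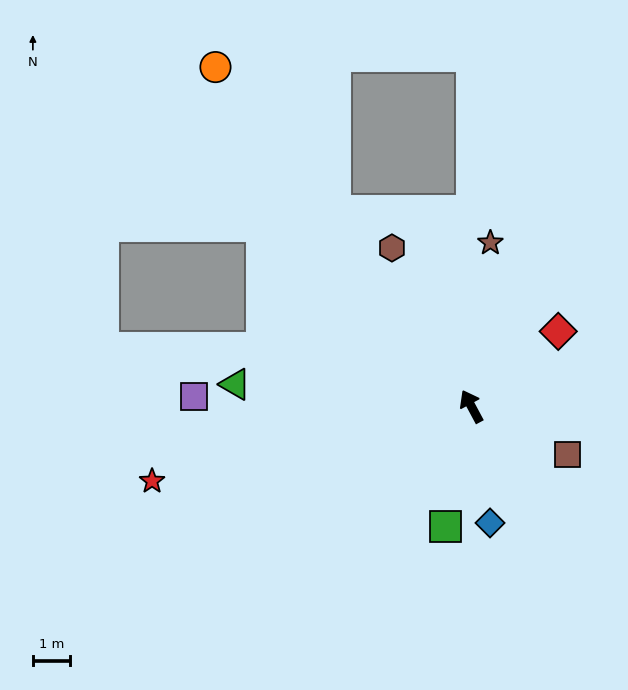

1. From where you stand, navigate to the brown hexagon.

forward 4.7 m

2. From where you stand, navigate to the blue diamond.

turn left 161°, forward 3.2 m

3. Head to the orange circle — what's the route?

turn left 9°, forward 11.4 m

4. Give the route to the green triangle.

turn left 56°, forward 6.4 m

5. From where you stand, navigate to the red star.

turn left 75°, forward 8.8 m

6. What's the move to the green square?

turn left 140°, forward 3.3 m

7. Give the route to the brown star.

turn right 35°, forward 4.4 m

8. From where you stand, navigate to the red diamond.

turn right 77°, forward 3.1 m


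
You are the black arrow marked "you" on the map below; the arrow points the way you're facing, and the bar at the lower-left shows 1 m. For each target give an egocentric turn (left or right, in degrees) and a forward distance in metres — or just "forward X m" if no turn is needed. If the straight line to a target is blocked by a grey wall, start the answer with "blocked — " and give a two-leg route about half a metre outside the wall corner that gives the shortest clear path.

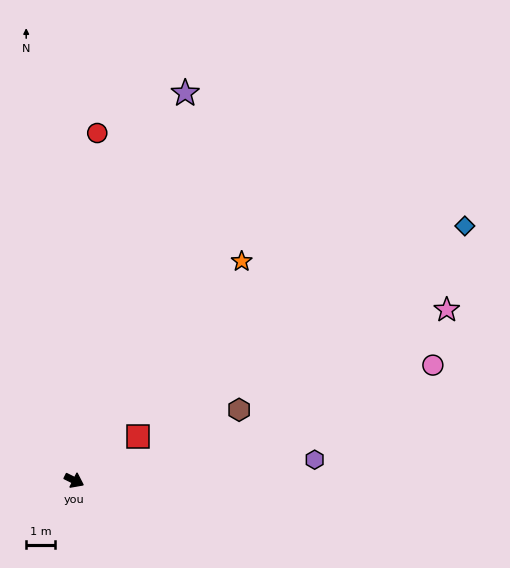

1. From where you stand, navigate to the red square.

turn left 61°, forward 2.7 m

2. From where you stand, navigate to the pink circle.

turn left 44°, forward 13.2 m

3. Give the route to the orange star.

turn left 79°, forward 9.6 m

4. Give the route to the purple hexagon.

turn left 31°, forward 8.4 m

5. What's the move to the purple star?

turn left 100°, forward 14.1 m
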